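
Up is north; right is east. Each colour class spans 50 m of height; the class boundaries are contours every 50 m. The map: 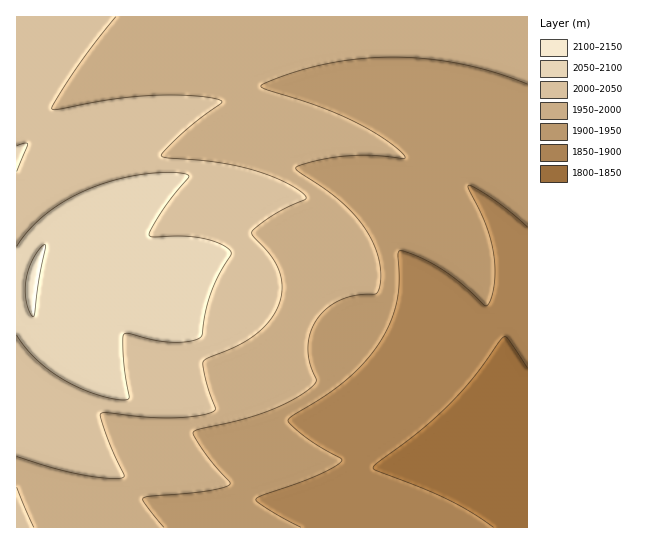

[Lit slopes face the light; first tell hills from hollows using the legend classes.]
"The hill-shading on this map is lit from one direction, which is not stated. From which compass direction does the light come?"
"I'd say E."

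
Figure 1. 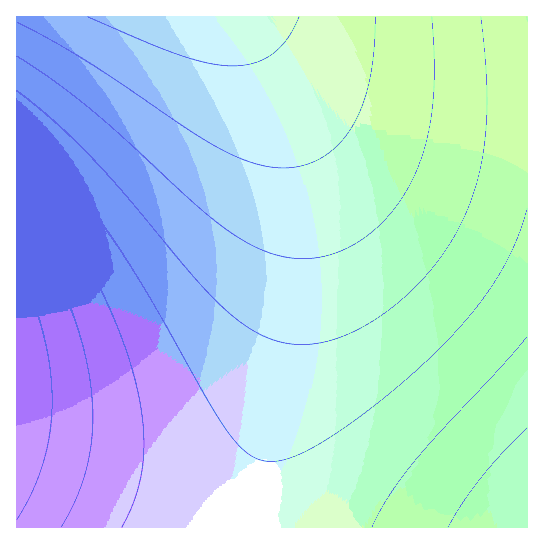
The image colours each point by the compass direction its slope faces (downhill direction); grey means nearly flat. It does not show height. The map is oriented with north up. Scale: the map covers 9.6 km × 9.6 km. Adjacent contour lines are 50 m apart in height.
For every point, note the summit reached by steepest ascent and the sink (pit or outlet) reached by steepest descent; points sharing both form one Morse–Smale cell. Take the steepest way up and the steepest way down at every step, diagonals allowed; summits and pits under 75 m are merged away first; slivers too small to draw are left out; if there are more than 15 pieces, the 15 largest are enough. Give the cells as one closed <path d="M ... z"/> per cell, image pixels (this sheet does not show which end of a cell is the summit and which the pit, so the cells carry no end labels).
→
<path d="M239 16l-223 1 1 511 226 0 2-3 24-92 16-76 11-76 3-70-4-46-12-54-22-54z"/><path d="M251 16l-11 1 31 61 18 59 8 52 2 50-4 55-10 63-16 76-25 94 283 1 1-405-54-2-48-5-28-5-41-12-27-12-32-22-26-24z"/><path d="M527 16l-275 1 20 24 26 24 32 22 27 12 41 12 37 6 62 6 30 0z"/>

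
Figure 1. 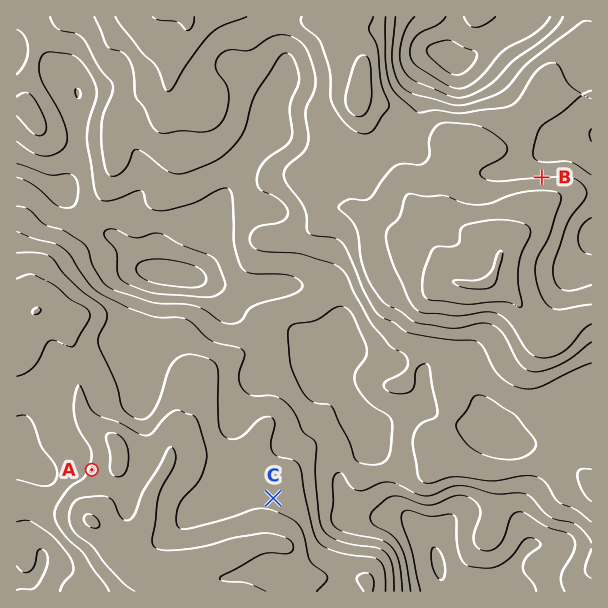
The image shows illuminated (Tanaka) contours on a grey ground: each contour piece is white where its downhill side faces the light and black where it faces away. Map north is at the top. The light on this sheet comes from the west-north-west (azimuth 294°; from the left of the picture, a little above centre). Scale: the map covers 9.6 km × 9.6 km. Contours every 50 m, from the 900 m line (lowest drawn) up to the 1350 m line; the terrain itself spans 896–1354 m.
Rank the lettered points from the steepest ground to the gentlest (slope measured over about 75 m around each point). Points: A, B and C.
B A C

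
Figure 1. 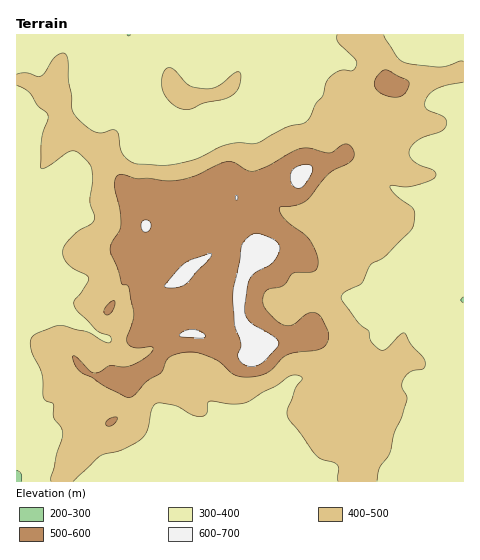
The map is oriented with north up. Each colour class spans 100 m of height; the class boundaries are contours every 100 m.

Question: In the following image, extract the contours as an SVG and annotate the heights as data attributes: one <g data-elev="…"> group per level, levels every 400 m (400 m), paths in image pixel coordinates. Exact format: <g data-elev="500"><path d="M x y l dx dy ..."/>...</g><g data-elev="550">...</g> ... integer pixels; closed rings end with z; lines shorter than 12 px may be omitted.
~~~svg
<g data-elev="400"><path d="M73 481l27-25 23-6 19-12 6-9 4-20 5-6 18 3 18 9 9 1 5-3 1-10 1-2 22 3 14-1 32-18 11-8 7-2 6 1 1 3-7 9-7 20 0 9 28 39 5 3 13 4 3 2 2 4-1 12"/><path d="M377 481l2-12 11-16 4-19 8-16 5-17 0-5-5-9 1-6 7-9 14-4 1-6-2-4-12-13-7-12-5 2-14 15-3 0-4-1-8-9-1-9-12-10-14-19-2-5 5-6 15-7 10-20 14-8 27-28 3-10-1-8-19-16-5-8 22 0 16-4 7-5 1-4-3-3-14-5-7-5-3-5 0-5 3-5 6-5 23-9 5-5 0-5-2-4-18-9-1-6 3-7 5-4 7-4 23-5"/><path d="M183 109l7 0 13-6 20-4 8-3 8-9 2-8-1-6-2-1-3 1-19 14-12 2-15-3-15-16-3-2-4 0-3 4-2 6 1 14 9 12z"/><path d="M17 85l12 7 9 14 10 9 0 5-6 20-1 28 6-1 19-13 7-3 7 3 11 12 1 14-2 21 4 14 0 5-4 5-13 7-8 8-5 7-1 7 2 6 4 6 17 9 3 3-7 13-8 10 0 3 2 5 20 21 13 6 2 3-1 4-4 0-18-11-28-7-23 8-6 6 1 13 10 23 1 22 3 4 7 3 1 13 8 14 0 7-6 17-5 23 0 3"/><path d="M463 61l-3 0-12 5-8 1-35-4-8-6-13-22"/><path d="M337 35l1 7 17 17 1 7-3 5-13 0-11 7-3 6-4 12-6 7-6 13-4 6-20 5-29 16-19 0-11 2-32 14-24 6-32-1-7-2-6-4-4-6-3-17-3-5-5 0-9 3-6-1-8-4-10-9-6-10 0-14-4-15 0-20-4-7-4 1-5 3-10 16-4 3-3 1-12-4-9 1"/></g>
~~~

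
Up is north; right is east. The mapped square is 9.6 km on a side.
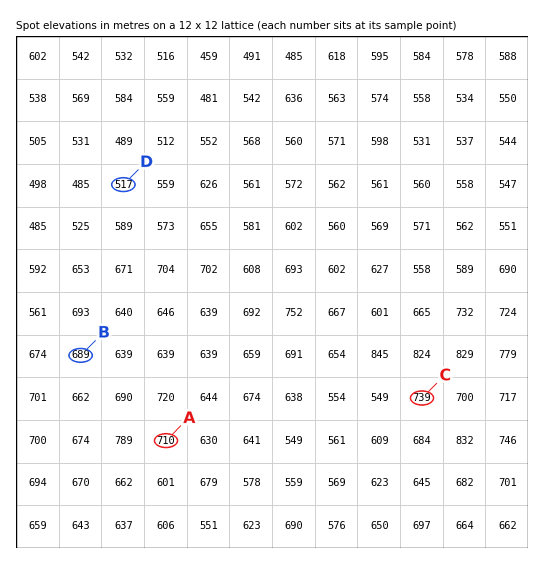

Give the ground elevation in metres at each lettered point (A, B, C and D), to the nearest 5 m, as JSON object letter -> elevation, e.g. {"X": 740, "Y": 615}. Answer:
{"A": 710, "B": 690, "C": 740, "D": 515}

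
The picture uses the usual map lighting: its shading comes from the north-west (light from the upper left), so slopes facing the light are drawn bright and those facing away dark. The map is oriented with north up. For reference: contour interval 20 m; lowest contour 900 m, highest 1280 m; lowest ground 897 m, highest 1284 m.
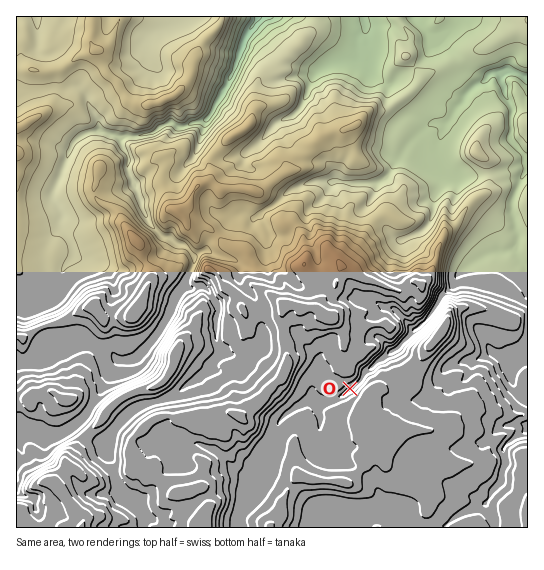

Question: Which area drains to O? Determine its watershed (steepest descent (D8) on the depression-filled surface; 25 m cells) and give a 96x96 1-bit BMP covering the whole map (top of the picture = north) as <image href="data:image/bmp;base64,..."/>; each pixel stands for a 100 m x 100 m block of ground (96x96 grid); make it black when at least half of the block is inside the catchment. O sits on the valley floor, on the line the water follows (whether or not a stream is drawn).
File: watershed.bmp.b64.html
<image width="96" height="96" href="data:image/bmp;base64,Qk2+BAAAAAAAAD4AAAAoAAAAYAAAAGAAAAABAAEAAAAAAIAEAAATCwAAEwsAAAIAAAAAAAAA////AAAAAAAAAAAAH/8AAAAAAAAAAAAAH/+AAAAAAAAAAAAAD/+AAAAAAAAAAAAAD//AAAAAAAAAAAAAD//AAAAAAAAAAAAAH//AAAAAAAAAAAAGH//gAAAAAAAAAAAP3//gAAAAAAAAAAAf///wBAAAAAAAAAA////7/gAAAAAAAAD//////wAAAAAAAAP//////4AAAAAAAAP//////8AAAAAAAAf//////8AAAAAAAAf///////AAAAAAAAf///////wAAAAAAAP///////wAAAAAAAP///////4AAAAAAAH//////8wAAAAAAAB/w////4AAAAAAAAA/Af///4AAAAAAAAAAAJ///4AAAAAAAAAAAA///8AAAAAAAAAAAAf//wAAAAAAAAAAAAP//gAAAAAAAAAAAAH//AAAAAAAAAAAAAD//gAAAAAAAAAAAAB//AAAAAAAAAAAAAA/+AAAAAAAAAAAAAA//AAAAAAAAAAAAAAf/gAAAAAAAAAAAAAf/gAAAAAAAAAAAAAf/AAAAAAAAAAAAAAf/AAAAAAAAAAAAAA//AAAAAAAAAAAAAA//AAAAAAAAAAAAAA/+AAAAAAAAAAAAAA/+AAAAAAAAAAAAAA/8AAAAAAAAAAAAAA/4AAAAAAAAAAAAAA/gAAAAAAAAAAAAAA+AAAAAAAAAAAAAAAAAAAAAAAAAAAAAAAAAAAAAAAAAAAAAAAAAAAAAAAAAAAAAAAAAAAAAAAAAAAAAAAAAAAAAAAAAAAAAAAAAAAAAAAAAAAAAAAAAAAAAAAAAAAAAAAAAAAAAAAAAAAAAAAAAAAAAAAAAAAAAAAAAAAAAAAAAAAAAAAAAAAAAAAAAAAAAAAAAAAAAAAAAAAAAAAAAAAAAAAAAAAAAAAAAAAAAAAAAAAAAAAAAAAAAAAAAAAAAAAAAAAAAAAAAAAAAAAAAAAAAAAAAAAAAAAAAAAAAAAAAAAAAAAAAAAAAAAAAAAAAAAAAAAAAAAAAAAAAAAAAAAAAAAAAAAAAAAAAAAAAAAAAAAAAAAAAAAAAAAAAAAAAAAAAAAAAAAAAAAAAAAAAAAAAAAAAAAAAAAAAAAAAAAAAAAAAAAAAAAAAAAAAAAAAAAAAAAAAAAAAAAAAAAAAAAAAAAAAAAAAAAAAAAAAAAAAAAAAAAAAAAAAAAAAAAAAAAAAAAAAAAAAAAAAAAAAAAAAAAAAAAAAAAAAAAAAAAAAAAAAAAAAAAAAAAAAAAAAAAAAAAAAAAAAAAAAAAAAAAAAAAAAAAAAAAAAAAAAAAAAAAAAAAAAAAAAAAAAAAAAAAAAAAAAAAAAAAAAAAAAAAAAAAAAAAAAAAAAAAAAAAAAAAAAAAAAAAAAAAAAAAAAAAAAAAAAAAAAAAAAAAAAAAAAAAAAAAAAAAAAAAAAAAAAAAAAAAAAAAAAAAAAAAAAAAAAAAAAAAAAAAAAAAAAAAAAAAAAAAAAAAAAAAAAAAAAAAAAAAAAAAAAAAAAAAAAAAAAAAAAAAAAAAAAAAAAAAAAAAAAAAAAAAAAAAAAAA="/>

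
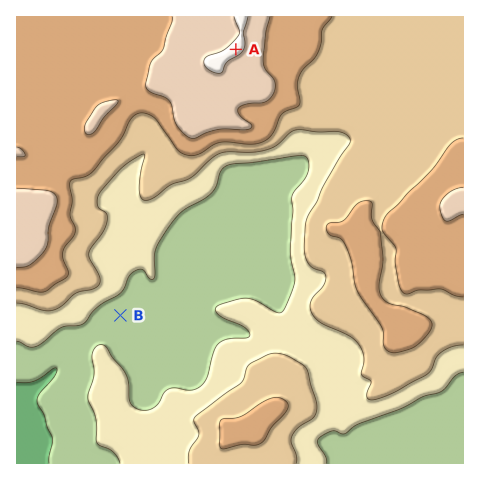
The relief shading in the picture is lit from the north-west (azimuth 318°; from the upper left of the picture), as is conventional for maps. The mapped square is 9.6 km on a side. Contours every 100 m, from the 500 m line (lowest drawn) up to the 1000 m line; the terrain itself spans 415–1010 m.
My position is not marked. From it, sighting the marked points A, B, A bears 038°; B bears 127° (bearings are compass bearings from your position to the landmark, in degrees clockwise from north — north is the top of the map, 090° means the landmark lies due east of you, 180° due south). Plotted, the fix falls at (62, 271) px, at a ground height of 830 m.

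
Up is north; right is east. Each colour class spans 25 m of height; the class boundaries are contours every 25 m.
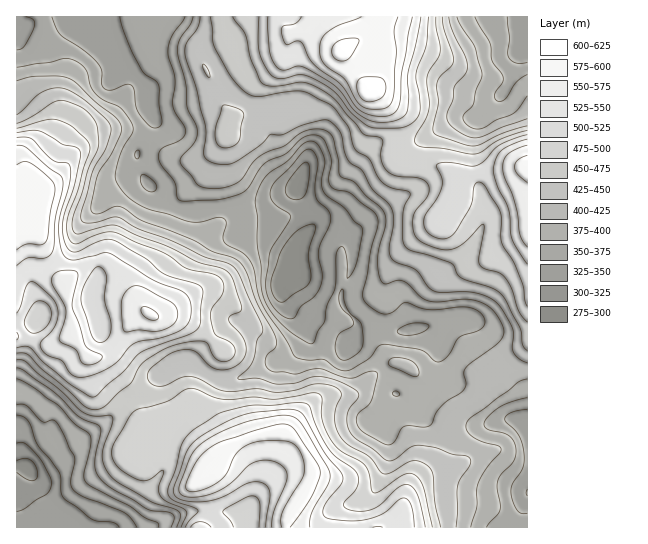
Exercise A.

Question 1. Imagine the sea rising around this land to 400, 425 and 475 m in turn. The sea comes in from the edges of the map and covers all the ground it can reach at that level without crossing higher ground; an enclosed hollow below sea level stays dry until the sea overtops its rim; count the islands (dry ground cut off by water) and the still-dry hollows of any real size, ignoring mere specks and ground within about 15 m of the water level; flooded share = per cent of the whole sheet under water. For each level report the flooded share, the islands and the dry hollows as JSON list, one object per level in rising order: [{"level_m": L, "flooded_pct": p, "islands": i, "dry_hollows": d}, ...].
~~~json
[{"level_m": 400, "flooded_pct": 34, "islands": 0, "dry_hollows": 0}, {"level_m": 425, "flooded_pct": 44, "islands": 0, "dry_hollows": 0}, {"level_m": 475, "flooded_pct": 64, "islands": 0, "dry_hollows": 0}]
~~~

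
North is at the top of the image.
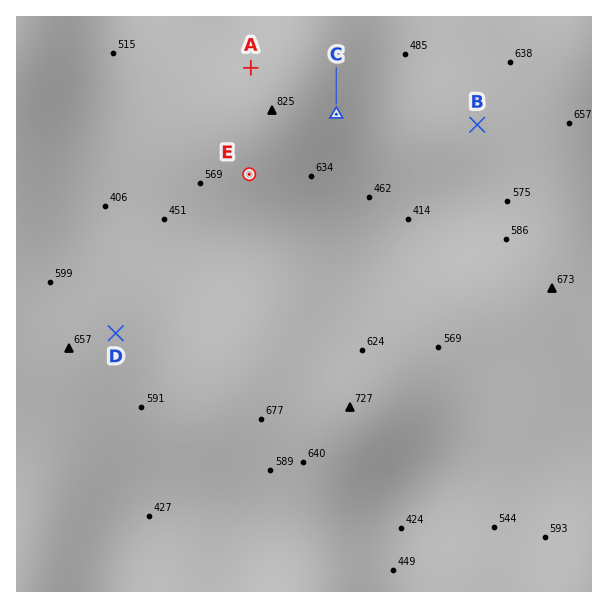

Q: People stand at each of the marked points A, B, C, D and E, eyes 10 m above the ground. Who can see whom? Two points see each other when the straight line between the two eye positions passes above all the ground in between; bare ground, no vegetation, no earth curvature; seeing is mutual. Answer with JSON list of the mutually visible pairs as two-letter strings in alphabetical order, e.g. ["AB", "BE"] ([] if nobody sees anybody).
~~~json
["BC", "BD", "DE"]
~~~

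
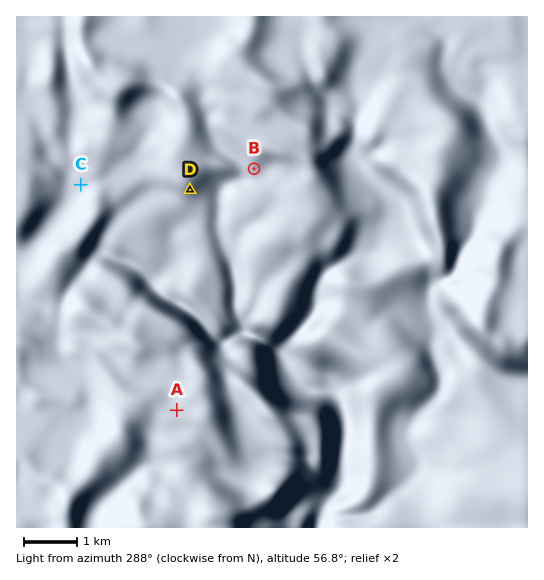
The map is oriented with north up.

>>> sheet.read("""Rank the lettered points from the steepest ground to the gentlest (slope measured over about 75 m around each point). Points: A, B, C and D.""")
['D', 'B', 'C', 'A']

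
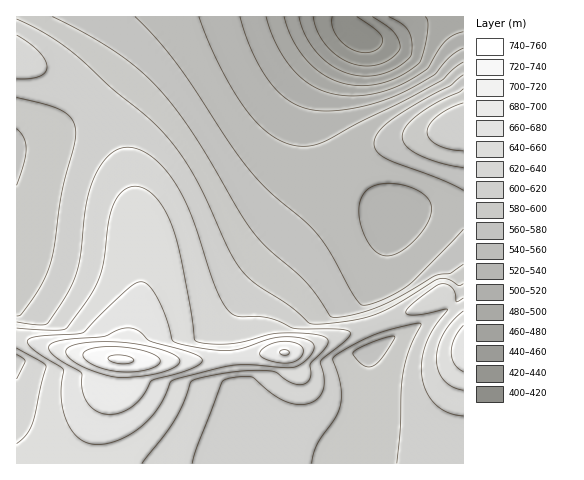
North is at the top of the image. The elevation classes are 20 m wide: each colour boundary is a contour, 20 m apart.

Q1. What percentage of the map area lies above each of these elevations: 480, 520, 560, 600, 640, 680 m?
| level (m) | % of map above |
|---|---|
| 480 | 96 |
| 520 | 92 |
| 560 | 74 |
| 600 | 49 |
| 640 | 19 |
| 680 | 4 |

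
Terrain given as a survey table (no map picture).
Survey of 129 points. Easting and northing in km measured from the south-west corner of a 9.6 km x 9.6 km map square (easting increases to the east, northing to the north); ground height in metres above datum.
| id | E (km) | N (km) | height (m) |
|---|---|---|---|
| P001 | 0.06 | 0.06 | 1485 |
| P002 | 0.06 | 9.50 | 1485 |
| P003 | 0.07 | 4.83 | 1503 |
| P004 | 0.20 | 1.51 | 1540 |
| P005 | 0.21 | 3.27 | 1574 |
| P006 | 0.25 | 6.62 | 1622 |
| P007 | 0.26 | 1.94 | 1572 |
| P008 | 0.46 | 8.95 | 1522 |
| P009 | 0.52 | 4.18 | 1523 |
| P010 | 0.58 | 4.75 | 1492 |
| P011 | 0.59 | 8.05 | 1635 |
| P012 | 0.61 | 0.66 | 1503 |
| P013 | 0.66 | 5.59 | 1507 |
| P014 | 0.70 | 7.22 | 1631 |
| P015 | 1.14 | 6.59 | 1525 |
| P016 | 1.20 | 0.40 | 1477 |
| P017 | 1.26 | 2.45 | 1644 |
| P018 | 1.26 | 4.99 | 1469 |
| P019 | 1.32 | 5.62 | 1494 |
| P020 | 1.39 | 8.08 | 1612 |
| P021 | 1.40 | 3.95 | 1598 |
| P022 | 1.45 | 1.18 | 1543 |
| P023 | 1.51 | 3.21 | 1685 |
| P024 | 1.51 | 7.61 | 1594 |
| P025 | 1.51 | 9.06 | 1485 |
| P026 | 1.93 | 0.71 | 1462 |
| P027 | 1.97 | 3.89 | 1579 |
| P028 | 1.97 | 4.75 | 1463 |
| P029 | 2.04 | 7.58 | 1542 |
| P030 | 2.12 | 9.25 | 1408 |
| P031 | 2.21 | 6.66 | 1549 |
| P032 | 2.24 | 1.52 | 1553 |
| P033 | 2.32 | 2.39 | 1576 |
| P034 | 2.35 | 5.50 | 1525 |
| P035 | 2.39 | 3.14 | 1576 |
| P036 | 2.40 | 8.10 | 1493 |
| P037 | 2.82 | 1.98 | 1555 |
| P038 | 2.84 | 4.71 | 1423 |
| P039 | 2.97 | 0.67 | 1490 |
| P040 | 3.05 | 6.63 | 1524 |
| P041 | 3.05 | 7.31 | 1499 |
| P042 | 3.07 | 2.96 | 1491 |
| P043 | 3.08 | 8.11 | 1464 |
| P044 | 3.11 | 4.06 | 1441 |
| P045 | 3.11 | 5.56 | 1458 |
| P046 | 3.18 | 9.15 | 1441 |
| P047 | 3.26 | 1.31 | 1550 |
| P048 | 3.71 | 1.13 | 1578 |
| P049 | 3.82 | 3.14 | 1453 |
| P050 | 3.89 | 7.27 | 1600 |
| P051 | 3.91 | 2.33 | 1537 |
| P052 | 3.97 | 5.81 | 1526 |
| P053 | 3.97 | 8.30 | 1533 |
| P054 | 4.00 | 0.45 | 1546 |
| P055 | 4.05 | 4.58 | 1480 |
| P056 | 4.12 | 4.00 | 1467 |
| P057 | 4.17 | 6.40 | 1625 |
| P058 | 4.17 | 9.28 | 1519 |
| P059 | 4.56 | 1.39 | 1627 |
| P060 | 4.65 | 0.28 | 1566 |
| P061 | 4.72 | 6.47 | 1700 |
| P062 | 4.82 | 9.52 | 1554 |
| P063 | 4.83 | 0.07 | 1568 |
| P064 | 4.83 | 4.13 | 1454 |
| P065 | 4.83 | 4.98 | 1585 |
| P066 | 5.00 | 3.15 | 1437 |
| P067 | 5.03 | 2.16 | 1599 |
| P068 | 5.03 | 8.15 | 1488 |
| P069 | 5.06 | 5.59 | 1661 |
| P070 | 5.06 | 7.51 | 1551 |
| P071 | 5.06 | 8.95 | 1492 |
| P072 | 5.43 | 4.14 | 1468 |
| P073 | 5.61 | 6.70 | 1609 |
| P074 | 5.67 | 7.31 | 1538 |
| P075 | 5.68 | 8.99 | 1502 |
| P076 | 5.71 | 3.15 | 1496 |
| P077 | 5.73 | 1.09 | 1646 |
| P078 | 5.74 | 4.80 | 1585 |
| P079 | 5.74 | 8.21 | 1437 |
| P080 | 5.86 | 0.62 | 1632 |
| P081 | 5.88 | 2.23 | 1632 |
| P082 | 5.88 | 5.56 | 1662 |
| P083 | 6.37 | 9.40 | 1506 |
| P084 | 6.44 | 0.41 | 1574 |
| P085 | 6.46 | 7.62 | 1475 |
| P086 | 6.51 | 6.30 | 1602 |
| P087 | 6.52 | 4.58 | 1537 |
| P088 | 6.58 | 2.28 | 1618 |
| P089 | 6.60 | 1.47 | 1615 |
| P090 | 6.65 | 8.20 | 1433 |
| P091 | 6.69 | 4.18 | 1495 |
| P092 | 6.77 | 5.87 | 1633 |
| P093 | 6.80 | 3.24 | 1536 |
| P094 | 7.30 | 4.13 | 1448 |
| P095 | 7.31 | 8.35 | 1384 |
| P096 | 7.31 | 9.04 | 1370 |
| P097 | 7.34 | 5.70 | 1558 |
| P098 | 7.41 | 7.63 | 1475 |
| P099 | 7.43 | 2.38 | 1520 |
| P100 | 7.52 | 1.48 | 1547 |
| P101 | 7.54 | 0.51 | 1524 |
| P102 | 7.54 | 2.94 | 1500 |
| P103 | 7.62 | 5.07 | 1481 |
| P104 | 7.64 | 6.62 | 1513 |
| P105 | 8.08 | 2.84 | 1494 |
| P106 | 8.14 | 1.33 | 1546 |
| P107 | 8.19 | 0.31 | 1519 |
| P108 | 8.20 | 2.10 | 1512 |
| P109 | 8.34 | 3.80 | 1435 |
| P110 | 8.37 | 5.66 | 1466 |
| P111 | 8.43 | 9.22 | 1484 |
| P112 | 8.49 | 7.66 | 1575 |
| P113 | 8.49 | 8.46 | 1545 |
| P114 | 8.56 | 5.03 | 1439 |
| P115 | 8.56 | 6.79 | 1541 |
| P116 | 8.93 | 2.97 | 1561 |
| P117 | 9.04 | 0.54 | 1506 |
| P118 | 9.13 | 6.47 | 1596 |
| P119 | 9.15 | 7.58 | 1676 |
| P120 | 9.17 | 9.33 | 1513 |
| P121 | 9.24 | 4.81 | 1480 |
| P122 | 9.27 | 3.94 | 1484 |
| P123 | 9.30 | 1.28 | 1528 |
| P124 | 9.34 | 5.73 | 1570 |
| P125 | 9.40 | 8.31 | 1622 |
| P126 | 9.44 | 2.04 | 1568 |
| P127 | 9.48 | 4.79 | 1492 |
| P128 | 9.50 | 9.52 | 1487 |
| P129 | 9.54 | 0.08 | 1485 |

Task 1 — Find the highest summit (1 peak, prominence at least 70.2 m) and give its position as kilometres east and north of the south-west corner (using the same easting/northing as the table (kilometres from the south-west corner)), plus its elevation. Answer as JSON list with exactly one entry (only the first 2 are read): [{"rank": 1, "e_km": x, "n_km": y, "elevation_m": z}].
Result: [{"rank": 1, "e_km": 4.66, "n_km": 6.49, "elevation_m": 1701}]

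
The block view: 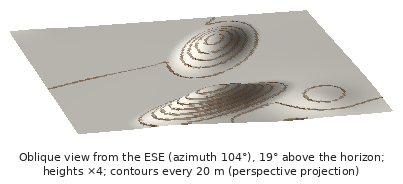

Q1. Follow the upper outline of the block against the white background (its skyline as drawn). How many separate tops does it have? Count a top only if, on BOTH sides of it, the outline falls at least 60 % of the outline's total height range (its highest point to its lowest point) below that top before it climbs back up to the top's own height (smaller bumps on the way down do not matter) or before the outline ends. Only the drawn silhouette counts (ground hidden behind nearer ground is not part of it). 0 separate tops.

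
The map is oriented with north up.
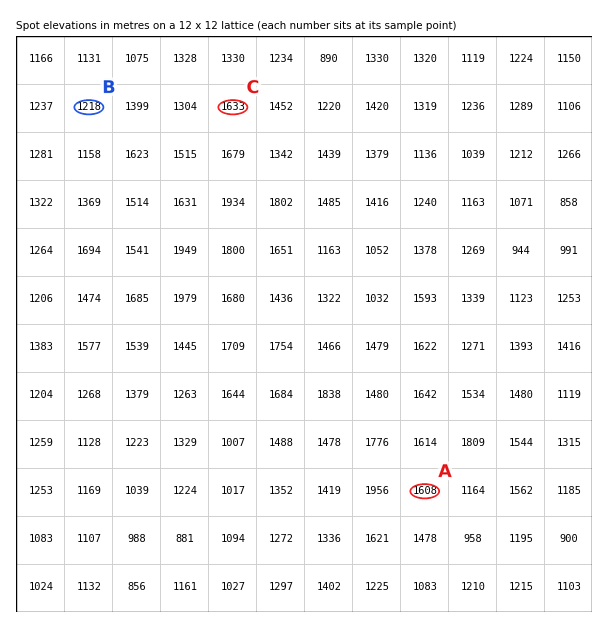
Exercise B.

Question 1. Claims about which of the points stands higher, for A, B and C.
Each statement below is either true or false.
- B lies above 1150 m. true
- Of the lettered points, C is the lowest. false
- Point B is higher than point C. false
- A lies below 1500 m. false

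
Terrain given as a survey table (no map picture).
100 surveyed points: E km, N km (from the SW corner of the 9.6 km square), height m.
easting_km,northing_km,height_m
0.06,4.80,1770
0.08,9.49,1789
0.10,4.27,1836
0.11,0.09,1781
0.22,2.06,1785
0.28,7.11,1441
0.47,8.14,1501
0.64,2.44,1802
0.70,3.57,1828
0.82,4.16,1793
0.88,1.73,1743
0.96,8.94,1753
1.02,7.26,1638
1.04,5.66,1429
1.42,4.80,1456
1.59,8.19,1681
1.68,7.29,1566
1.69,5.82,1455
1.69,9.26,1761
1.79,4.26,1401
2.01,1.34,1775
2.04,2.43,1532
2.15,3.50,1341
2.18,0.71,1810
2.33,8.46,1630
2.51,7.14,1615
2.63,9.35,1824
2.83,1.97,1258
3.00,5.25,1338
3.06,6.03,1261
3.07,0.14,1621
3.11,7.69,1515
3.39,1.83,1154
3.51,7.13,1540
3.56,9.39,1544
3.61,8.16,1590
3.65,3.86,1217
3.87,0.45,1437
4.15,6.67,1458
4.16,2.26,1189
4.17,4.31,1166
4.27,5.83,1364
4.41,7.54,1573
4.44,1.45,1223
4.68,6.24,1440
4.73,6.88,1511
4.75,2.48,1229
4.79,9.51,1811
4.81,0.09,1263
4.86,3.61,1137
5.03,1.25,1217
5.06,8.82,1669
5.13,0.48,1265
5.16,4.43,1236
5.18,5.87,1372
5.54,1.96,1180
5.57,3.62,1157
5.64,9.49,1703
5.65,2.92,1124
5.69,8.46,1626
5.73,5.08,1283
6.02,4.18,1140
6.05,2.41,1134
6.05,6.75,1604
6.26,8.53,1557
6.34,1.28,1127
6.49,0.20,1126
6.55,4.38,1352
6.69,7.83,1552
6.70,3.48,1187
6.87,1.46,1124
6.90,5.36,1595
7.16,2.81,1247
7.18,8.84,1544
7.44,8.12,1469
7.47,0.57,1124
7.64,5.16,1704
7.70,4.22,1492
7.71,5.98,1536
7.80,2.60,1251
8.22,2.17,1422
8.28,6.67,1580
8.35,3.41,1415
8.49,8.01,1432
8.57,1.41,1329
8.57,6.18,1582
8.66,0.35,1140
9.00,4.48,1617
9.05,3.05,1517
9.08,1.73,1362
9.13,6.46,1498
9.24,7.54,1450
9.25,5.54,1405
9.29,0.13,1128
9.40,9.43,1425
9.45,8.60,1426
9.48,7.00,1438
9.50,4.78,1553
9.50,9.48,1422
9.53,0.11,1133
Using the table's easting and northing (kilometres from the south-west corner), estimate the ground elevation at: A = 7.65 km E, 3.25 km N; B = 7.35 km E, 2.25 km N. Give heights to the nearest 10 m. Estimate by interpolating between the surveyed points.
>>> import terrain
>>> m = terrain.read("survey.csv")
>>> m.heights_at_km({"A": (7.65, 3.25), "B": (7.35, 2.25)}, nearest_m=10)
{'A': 1380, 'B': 1270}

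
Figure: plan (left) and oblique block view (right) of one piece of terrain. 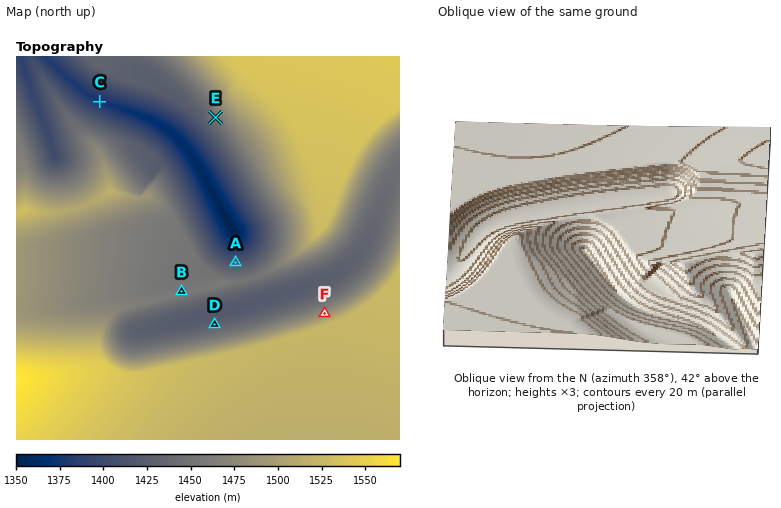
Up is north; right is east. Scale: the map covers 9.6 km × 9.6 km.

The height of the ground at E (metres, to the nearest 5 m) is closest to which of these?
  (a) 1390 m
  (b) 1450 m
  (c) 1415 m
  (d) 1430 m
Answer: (b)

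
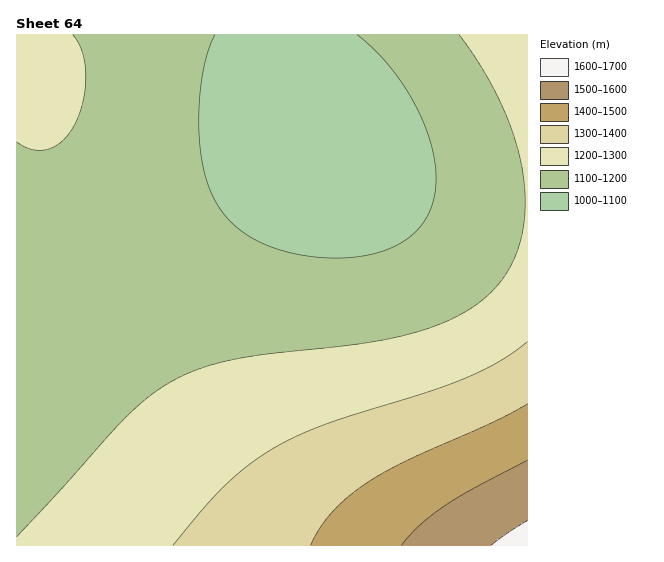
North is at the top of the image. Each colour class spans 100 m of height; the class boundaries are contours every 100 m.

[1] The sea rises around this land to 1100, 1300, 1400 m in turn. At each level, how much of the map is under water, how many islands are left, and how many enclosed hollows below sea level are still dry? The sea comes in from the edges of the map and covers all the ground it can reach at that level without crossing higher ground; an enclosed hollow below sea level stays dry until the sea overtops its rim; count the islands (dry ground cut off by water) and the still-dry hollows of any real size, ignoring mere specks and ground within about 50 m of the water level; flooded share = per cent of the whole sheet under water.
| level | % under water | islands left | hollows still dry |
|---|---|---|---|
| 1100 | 17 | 0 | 0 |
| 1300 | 84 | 0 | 0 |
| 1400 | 93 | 0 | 0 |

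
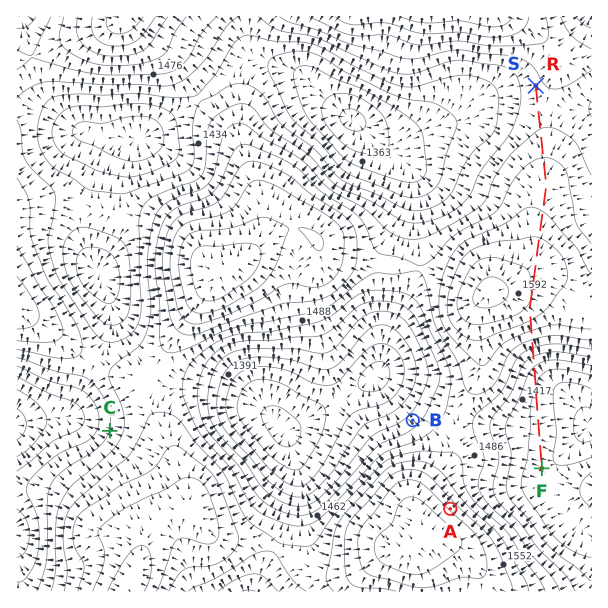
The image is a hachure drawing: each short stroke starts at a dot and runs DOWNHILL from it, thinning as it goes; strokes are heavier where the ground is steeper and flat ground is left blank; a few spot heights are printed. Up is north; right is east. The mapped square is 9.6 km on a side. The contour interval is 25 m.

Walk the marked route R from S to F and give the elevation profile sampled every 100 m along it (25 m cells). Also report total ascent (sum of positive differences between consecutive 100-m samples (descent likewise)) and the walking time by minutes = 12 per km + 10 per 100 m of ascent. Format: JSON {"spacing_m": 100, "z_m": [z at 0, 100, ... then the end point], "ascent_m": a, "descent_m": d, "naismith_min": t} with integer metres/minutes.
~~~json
{"spacing_m": 100, "z_m": [1468, 1467, 1466, 1465, 1465, 1467, 1470, 1474, 1479, 1484, 1490, 1495, 1500, 1505, 1510, 1514, 1516, 1517, 1517, 1518, 1521, 1525, 1530, 1535, 1541, 1547, 1553, 1558, 1562, 1566, 1568, 1570, 1572, 1573, 1574, 1575, 1575, 1572, 1565, 1554, 1542, 1527, 1511, 1493, 1475, 1457, 1441, 1427, 1416, 1407, 1402, 1397, 1394, 1392, 1392, 1392, 1393, 1394, 1393, 1392, 1389, 1387, 1385, 1383, 1381, 1381], "ascent_m": 112, "descent_m": 199, "naismith_min": 88}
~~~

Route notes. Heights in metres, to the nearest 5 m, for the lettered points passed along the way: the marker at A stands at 1570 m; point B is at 1435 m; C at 1450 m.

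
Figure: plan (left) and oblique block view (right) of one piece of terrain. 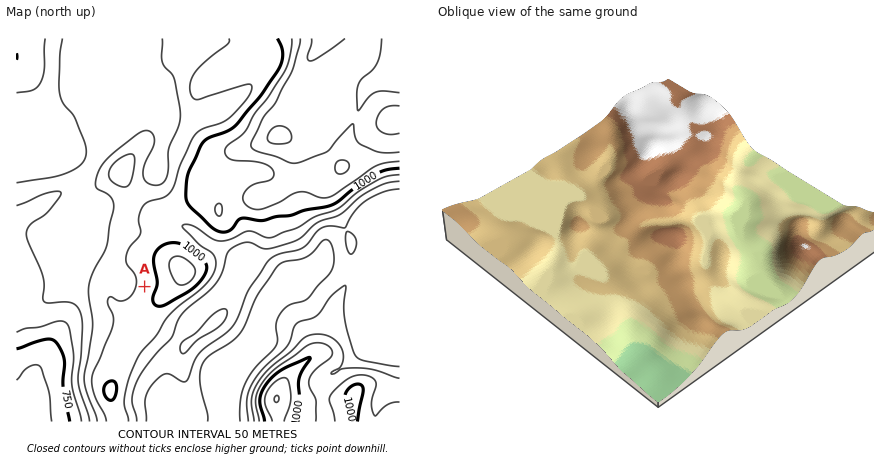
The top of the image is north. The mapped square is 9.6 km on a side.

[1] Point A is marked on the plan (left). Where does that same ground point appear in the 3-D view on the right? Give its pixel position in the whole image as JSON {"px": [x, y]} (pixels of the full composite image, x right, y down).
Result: {"px": [658, 263]}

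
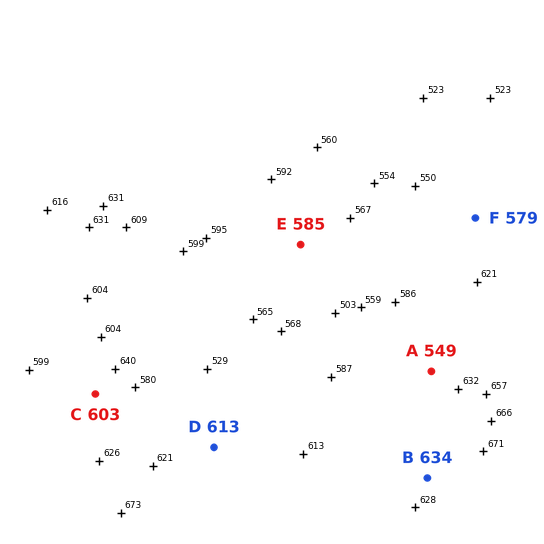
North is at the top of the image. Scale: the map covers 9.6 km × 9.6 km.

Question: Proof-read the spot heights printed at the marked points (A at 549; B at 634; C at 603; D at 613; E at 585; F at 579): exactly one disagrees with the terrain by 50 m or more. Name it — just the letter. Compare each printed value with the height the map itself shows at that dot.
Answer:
A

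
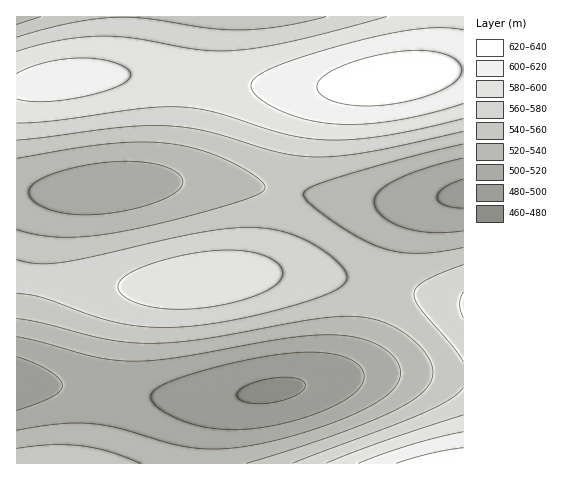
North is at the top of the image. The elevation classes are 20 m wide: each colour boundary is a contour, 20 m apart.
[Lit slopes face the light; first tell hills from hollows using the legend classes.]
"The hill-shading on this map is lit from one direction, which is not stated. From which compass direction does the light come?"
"W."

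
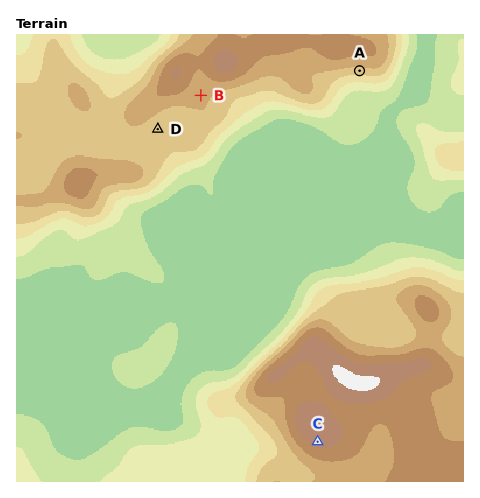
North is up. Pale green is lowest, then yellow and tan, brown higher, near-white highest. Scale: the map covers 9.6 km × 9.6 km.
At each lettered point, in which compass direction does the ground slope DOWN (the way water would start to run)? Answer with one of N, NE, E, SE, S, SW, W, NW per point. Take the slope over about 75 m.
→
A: S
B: SE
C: S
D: SE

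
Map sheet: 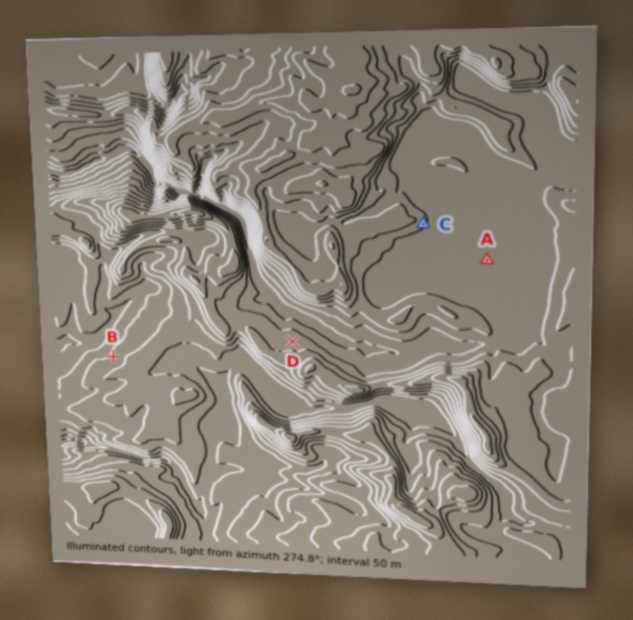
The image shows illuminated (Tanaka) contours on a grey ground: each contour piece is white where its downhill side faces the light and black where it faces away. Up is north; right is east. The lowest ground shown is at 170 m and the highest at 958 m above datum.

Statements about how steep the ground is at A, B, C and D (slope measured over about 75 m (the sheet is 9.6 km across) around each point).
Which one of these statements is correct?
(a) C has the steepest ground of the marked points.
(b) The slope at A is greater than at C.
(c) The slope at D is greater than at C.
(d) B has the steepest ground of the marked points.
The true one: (a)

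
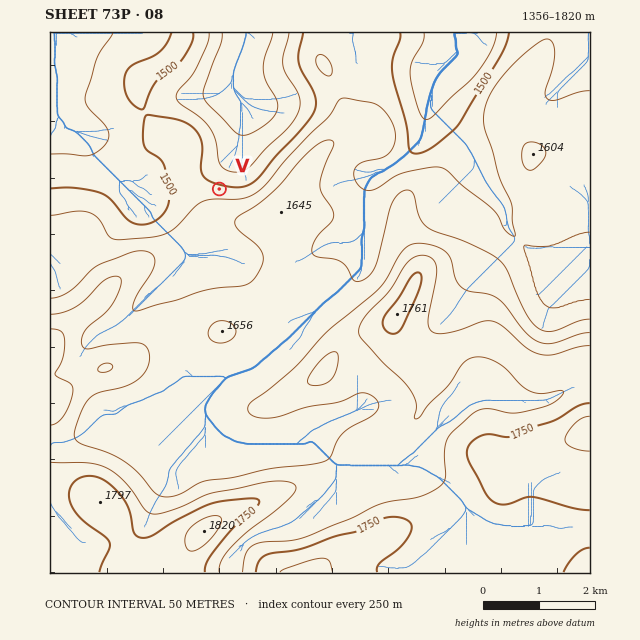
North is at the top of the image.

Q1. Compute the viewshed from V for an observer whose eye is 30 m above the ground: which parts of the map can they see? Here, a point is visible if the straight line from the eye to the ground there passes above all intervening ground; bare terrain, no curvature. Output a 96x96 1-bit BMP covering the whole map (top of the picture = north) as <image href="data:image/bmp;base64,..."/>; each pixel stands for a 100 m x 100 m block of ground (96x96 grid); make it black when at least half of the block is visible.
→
<image width="96" height="96" href="data:image/bmp;base64,Qk2+BAAAAAAAAD4AAAAoAAAAYAAAAGAAAAABAAEAAAAAAIAEAAATCwAAEwsAAAIAAAAAAAAA////AAAAAAAAAAAAAAAAAAAAAAAAAAAAAAAAAAAAAAAAAAAAAAAAAAAAAAAAAAAAAAAAAAAAAAAAAAAAAAAAAAAAAAAAAAAAAAAAAAAAAAAAAAAAAAAAAAAAAAAAAAAAAAAAAAAAAAAAAAAAAAAAAAAAAAAAAAAAAAAAAAAAAAAAAAAAAAAAAAAAAAAAAAAAAAAAAAAAAAAAAAAAAAAAAAAAAAAAAAAAAAAAAAAAAAAAAAAAAAAAAAAAAAAAAAAAAAAAAAAAAAAAAAAAAAAAAAAAAAAAAAAAAAAAAAAAAAAAAAAAAAAAAAAAAAAAAAAAAAAAAAAAAAAAAAAAAAAAAAAAAAAAAAAAAAAAAAAAAAAAAAAAAAAAAAAAAAAAAAAAAAAAAAAAAAAAAAAAAAAAAAAAAAAAAAAAAAAAAAAAAAAAAAAAAAAAAAAAAAAAAAAAAAAAAAAAAAAAAAAAAAAAAAAAAAAAAAAAAAAAAAAAAAAAAAAAAAAAAAAAAACAAAAAAAAAAAAAAAAAAAAAAAAAAAAAAAAAAAAAAAAAAAAAAAAAAAAAAAAAAAAAAAAAAAAAAAAAAAAAAAAAAAAAAAAAAAAAAAAgAAAAAAAAAAAAAAAgAAAAAAAAAAAAAAAAAAAAAAAAAAAAAAAAAAAAAAAAAAAAAAAAAAAAAAAAAAAAAAAAAAAAAAAAAAAAAAAAAAAAAAAAAAAAAAAAAAAAAAAAAAAAAAAAAAAAAAAAAAAAAAAAAAAAAAAAAAAAAAAAAAAAAAAAAAAAAAAAEAAAAAAAAAAAAAAAGAAAAAAAAAAAAAAAGAAAAAAAAAAAAAAAHAAAAAAAAAAAAAAAPgAAAAAAAAAAAAAAP4AAAAAAAAAAAAAAf8AAAAAAAAAAAAAA/8AAAAAAAAAAAAAB/+AAAAAAAAAAAAAD/+AAAAAAAAAAAAAD/8AAAAAAAAAAAAAH/wAAAAAAAAAAAAAH/AAAAAAAAAAAAAAH/AAAAAAAAAAAAAAP/AAAAAAAAAAAAAAP+AAA/AAAAAAAAACP+AAP/gAAAAAAAAD//AAf/wAAAAAAAAD//gA//4AAAAAAAAD//wB//8AAAAAAAAD//wH//8AAAAAAAAD//wH//+AAAAAAAAD/HwH///AAAAAAAAD+DwH///gAAAAAAAD4BwH///gAAAAAAADwAwH///wAAAAAAADgAIP///4AAAAAAADgAH////4AAAAAAADAAD////8AAAAAAADAAAD///8AAAAAAADAAAAf//+AAAAAAADAAAAH//+AAAAAAADAAAAD///gAAAAAACAAAAH///wAAAAAACAAAAH///wAAAAAAAAAAAH///wAAAAAAAAAAAP///wAAAAAAAAAAA////gAAAAAAAAAAD////gAAAAAAAAAA/////gAAAAAAAAAH/////AAAAAAAAAAD////+AAAAAAAAAAB////+AAAAAAAAAAAf///8AAAAAAAAAAAP///4AAAAAAAAAAAP///4AAAAAAAAAAAH///4AAAAAAAAAAAD///4AAAAAAAA="/>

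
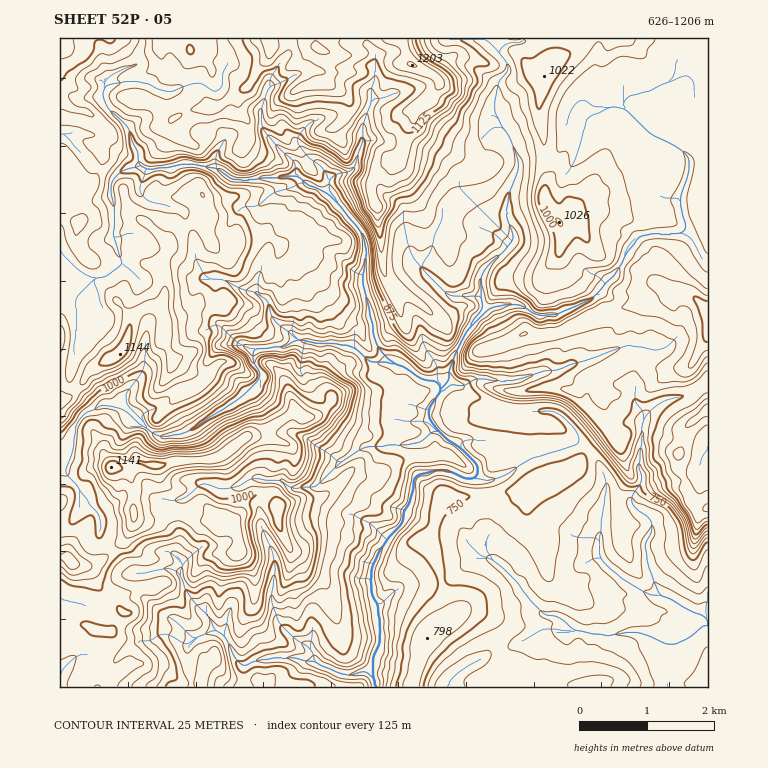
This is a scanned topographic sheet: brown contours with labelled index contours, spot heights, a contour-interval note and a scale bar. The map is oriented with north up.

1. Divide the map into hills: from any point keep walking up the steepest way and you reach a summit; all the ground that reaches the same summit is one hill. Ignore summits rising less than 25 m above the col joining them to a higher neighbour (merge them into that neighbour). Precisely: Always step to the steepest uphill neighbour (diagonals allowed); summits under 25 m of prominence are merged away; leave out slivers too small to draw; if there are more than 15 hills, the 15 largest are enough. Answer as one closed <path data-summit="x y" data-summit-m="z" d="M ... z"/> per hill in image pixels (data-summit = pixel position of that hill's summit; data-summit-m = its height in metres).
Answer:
<path data-summit="319 48" data-summit-m="1206" d="M366 38l-77 0-1 16-16 21-3 13-2 3-16-7-18-19-7-3-4 13 0 12-4 4-6 0-15-9-28 10-12-3-10-7-16-1-23 3-6 9 0 5 3 7 24 22 3 15 7 12 2 12-13 3-12 6-4 6-2 14 16-1 4-3 6 0 4-4 1 6 7 8 32 8 5 4 1 9 7 12 3 27 7 13 4 4 10 3-2 3 0 34 26 26 10 5 9 0 1-1 21 0 15-9 22 5 15-1 24 6 15 14 19-2 15 7 15 12 19 3 2 4-15 26 0 6 5 7 0 4-14 15 3 28 20-4 26 10 6-1 21 1 15-6 18-14 43-12 10-5 3 2 11 13 12 27-7 37-1 34 10 13 16 13 25 13 9 2 0-2-11-29-2-12 0-12 5-7 2-11-5-6-10-5-7-10 10-18-2-29 4-20 0-22-7-10-5-54-3-3-10 2-22 10-27 7-8 5-19 1-24 9-42 0-13 7-12-4-5 2 2-15 14-30 12-19 11-11-3-10-3-3-11-2-14 2-7-3-31-30-5-8-3-14-4-32-6-8-10-5-7-6-6-4-10 0-29 14-8-8 2-15 19-6 6-6 7-22 2-24 8-18-2-12 6-10-2-10 2-16-9-10z"/><path data-summit="113 467" data-summit-m="1141" d="M299 339l-17 9-27 1-1 13 8 12 0 5-6 10-72 45-19 3-8-1-27-21-10-12-16 0-23 13-10 17-3 14-3 3-4 10 0 5 4 7 20 20 0 10 13 12 2 25 17 16 14 17 5 1-11 4-6 13-20 20-5 0-13-7-21-3 0 87 131 0-3-39 8-10-9-5-8-10-16-8-21-20-1-20 2-3 15-3 16 0 5 3 2-2 0-7-5-7 4-23-7-21 0-8 4-4 8-2 17-15 14 5 18 0 19-10 13 2 0 16-7 10 0 5 3 20 12 25-2 48 9 22 16 14 10 5 8 16 12 8 12 5 19 0 8-2 6-4 9-25-4-36-5-10-2-12 2-20 15-27 14-12 5-8 0-6 7-15 0-15 1-5 7-5-2-27 14-15 0-4-5-7 0-6 15-27-6-5-15-1-15-12-15-7-19 2-22-17-8 0-9-3-15 1z"/><path data-summit="427 638" data-summit-m="798" d="M581 442l-10 5-43 12-18 14-15 6-16-1-11 1-26-10-23 4-5 4-1 20-7 15 0 6-5 8-14 12-8 13-9 21 2 25 5 10 0 14 4 15-2 13-9 21 6 17 71 0 5-9 16-13 15-6 5-5 17-4 18-8 22-14 12 0 7 4 15-2 20 5 17 0 19-3 17 5 12 6 10 2 15-7 19-16-4-6-20-8-15-10-19-4-17-8-29-23-5-8 0-19 8-52-12-27z"/><path data-summit="114 357" data-summit-m="1143" d="M140 187l-4 4-6 0-4 3-14 2 3 21-1 22 8 25-13 11-10 2-11 6 5 13 0 17-18 42-4 17-11 4 0 75 8-4 3-14 10-17 23-13 16 0 10 12 13 9 10 10 12 3 19-3 10-5 20-15 12-5 20-16 9-3 7-11 0-5-8-12 0-12-20-11-19-21 0-34 2-3-10-3-4-4-7-13-3-27-7-12-1-9-5-4-32-8-7-8z"/><path data-summit="412 65" data-summit-m="1203" d="M486 38l-118 0-1 6 9 10-2 7 2 19-6 10 2 12-8 18-2 24-7 22-6 6-18 5-3 4 0 12 8 8 18-10 11-4 10 0 23 15 8 13 0 17 7 27 29 31 12 7 9-2 16 2 1-19 5-11 24-22-17-15-5-10-15-19-7-15 2-6 17-19 5-17 17-12-5-7-2-6-5-5 0-12 3-10 0-9 10-12 0-6-3-7z"/><path data-summit="559 222" data-summit-m="1026" d="M588 99l-9 2-6 6-10 37-10 15-8 4-11-1-12 1-4 6 0 5-11 22 0 16-1 1 6 17 0 12-27 25-5 11 0 20 6 11 31-5 20 12 22-2 34-15 24-27 14-27 9-9 17-3 30-1-6-19-1-17 10-27-2-11-11-11-23-11-38-35-17 3z"/><path data-summit="708 311" data-summit-m="1023" d="M686 233l-29 0-17 3-9 9-14 27-24 27-34 15-22 2-20-12-31 5-12 12-12 19-14 30-1 12 16 5 13-7 42 0 24-9 19-1 8-5 22-5 27-12 10-2 4 6 0 15 2 2-2 12 4 8 0 14 7 10 0 7 3-6 13-11 33-10 16-11 0-118-8-8-7-16z"/><path data-summit="229 521" data-summit-m="1068" d="M258 478l-5 0-19 10-18 0-14-5-17 15-8 2-4 4 0 8 7 21 0 8-4 7 0 8 5 7-1 10 8 22 20 21 5 11 12 9 10 23 6 6 7 0 8-5 21-3 23 2 7 3 7 0 1-3-5-11-20-13-9-9-9-22 2-48-12-25-3-20 0-5 7-10 0-16z"/><path data-summit="544 76" data-summit-m="1022" d="M681 38l-193 0 1 5 15 15 3 7 0 6-10 12-3 31 15 22 10 28 9-2 17 1 11-7 7-12 9-34 7-9 9-2 11 5 14-3 5 2 3-6 7-6 17-5 14 0 13-5 9-11 2-21z"/><path data-summit="593 687" data-summit-m="736" d="M557 628l-12 0-40 22-17 4-5 5-25 13-10 11 0 4 220 0-3-24 5-18-35-13-19 3-17 0-20-5-15 2z"/><path data-summit="60 49" data-summit-m="1153" d="M141 38l-81 1 0 95 5 1 29 32 19 10 15-8 13-3-2-12-7-12-3-15-24-22-3-12 6-16 29-14 5-19z"/><path data-summit="708 507" data-summit-m="954" d="M708 458l-6 4-5 11-20 8-13 2-12 5-6 4-7 12 2 8 7 5 5 6-2 11-5 7 0 12 2 12 11 30 17 6 8 7 20 8 4 4z"/><path data-summit="79 223" data-summit-m="1110" d="M65 135l-5 1 0 140 16 1 10 5 5 0 8-5 10-2 13-11-8-25 1-22-5-29 2-7 3-3-21-11z"/><path data-summit="708 409" data-summit-m="965" d="M708 383l-19 12-30 8-13 11-3 7-2 32-2 2 2 29-10 17 7 11 3-1-2-7 8-13 12-6 18-4 20-8 5-11 6-5z"/><path data-summit="71 561" data-summit-m="1093" d="M87 503l-4 1-7 12-7 7-9 3 0 73 21 4 13 7 5 0 20-20 6-13 11-4-5-1-14-17-17-16 0-21z"/>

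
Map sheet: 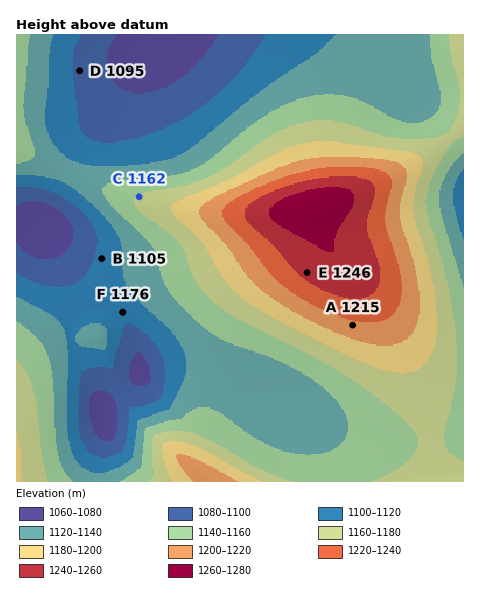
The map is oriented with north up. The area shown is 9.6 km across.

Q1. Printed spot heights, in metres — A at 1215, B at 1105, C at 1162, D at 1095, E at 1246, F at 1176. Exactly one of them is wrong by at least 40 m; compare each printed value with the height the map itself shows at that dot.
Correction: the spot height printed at F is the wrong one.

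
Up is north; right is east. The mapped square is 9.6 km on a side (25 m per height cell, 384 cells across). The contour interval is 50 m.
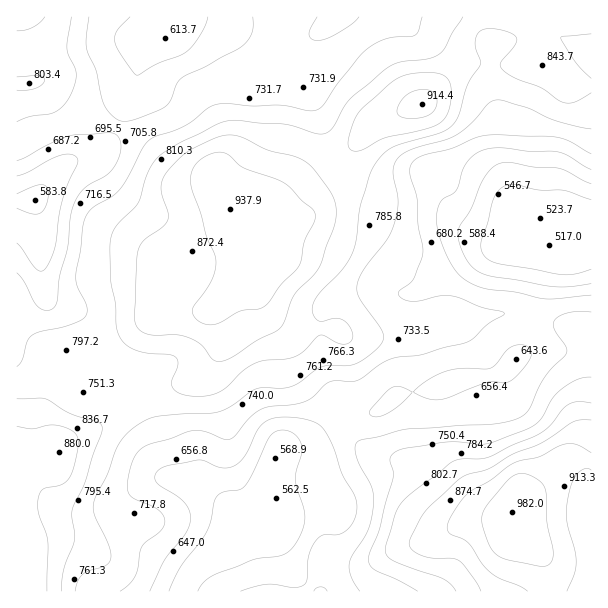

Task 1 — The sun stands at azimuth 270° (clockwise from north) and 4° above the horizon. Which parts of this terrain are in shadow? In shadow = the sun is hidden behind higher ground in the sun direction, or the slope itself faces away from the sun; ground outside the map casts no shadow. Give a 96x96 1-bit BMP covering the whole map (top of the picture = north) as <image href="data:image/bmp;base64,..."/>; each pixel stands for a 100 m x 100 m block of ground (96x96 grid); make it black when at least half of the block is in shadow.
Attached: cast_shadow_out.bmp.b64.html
<image width="96" height="96" href="data:image/bmp;base64,Qk2+BAAAAAAAAD4AAAAoAAAAYAAAAGAAAAABAAEAAAAAAIAEAAATCwAAEwsAAAIAAAAAAAAA////AAAAAAAP////8AAAAAAAAD8P////+AAAAAAAAD8P/////AAAAAAAAD8P/////gAAAAAAAD8P/////wAAAAAAAD8P/////4AAAAAAAH8f/////+AAAAAAAH8f//////AAAAAAAH8f//////gAAAAAAP8f//////gAAAAAAP8///////gAAAAAAf9///////gAAAAAAf////////gAAAAAAf////////gAAAAAA/////////gAAAAAA/////////gAAAAAA/////////gAAAAAA//8//////wAAAAAA//4//////wAAAAAAH7w//////wAAAAAAD7w//////4AAAAAABzg//////4AAAAAAAjA//////4AAAAAAAAA//////8AAAAAAAAA////7/8AAAAAAAAAf///j/8AAAAAAAAAf///D/8AAAAAAAAAf//wD/8AAAAAAAAA8PwAD/8AAAAAAAAB8AAAD/4AAAAAAAAD8AAAD/AAAAAAAAAD8AAAP+D4AAAAAAAD8AAAP8D+AAAAAAAD4AAAP8H+MAAAAAADwAAAP8H+PgAAAAABgAAAP8H8fwAAAAAAAAAAH8D4f4AAAAAAAAAAH8Dwf8AAAAAAAAAAH8DA/+AAAAAAAAAAD+CA/+AAAAAAAAAAD+GAf+AAAAAAAAAAB+HAf+AHgAAAAAAAA8PAf+APgAAAAAAAAA/g/8AHAAAAAAAAAD/w/8AAAAAAAAAAAD/8/+AAAAB4AAAAAD////AAAAD8AAAAAD////gAAAD8AAAAAD////wAAAD8AAAAAD////8AAAD8AAAAAB//////gAD8AAAAAB///////8D8AAAAAA////////z4AAAAAAf////////4AAAAAAf////////4AAAAAAf////////wAAAAAAf///////9gAAAAAAP///////8AAAAAAAP///////8AAAAAAAP///////8AAAAAAAH///////8AAAAAAAB///////8AAAAAAAB///////8AAAAAAAA///////8AAAAAAAA///////8AAAAAAAc///////8AAAAAAAe///////4AAAAAAAf///////hwAAAAAAJ//////+B8AAAAAAB+P////8B+AAAAAAAwP////4B/AAAAAAAAf////wB/gAAAA4AAP////gA/wAAAB4AAP////AAPgAAAB4AAH///+AADAAAAAAAAD///8AAAAAAAAAAAAD///AAAAAAAAAAAAB///wAAAAAAAAAAAA///4AAwAAAAAAAAAf//4AB8AAAAAAAAAf//4AB//AAAAAAAAf//wAD//wAAAAAAAf//wAD//4AAAAAAAP//AAD//4AAAAAAAP/8AAD//8AAAAAAAP/wAcB//8AAAAAAAD+AA8B//8AAAAAAAAAAB8B//+AAAAAAAAAAD8D///AAAAAAAAAAD8D///gAAAAAAAAAD4D///wAAAAAAAAAAAD///wAAEAAAAAAAAD///4AAHAAAAAAAAD///4AAHwAAAAAAAH///4AAH4AAAAAAA="/>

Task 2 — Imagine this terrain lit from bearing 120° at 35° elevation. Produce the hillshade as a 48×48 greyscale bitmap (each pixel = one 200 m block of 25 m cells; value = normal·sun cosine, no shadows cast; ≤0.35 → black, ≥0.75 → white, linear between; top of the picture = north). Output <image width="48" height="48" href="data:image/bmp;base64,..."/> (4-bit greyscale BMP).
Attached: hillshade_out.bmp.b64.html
<image width="48" height="48" href="data:image/bmp;base64,Qk32BAAAAAAAAHYAAAAoAAAAMAAAADAAAAABAAQAAAAAAIAEAAATCwAAEwsAABAAAAAAAAAAAAAAABEREQAiIiIAMzMzAERERABVVVUAZmZmAHd3dwCIiIgAmZmZAKqqqgC7u7sAzMzMAN3d3QDu7u4A////AInO7Lu83dt1VVZ3eIh2eImZmHZnmYiry5rN3Lu8zdyXZlVmd3h1Z4mZmYZniZmsy5q927u7zN25d3ZmVWd1RXiZqpdniZmry5q8y6q7vN3biIiGQ0Z0IjZ4mpdWiZqru6qru6qqq83cqImYUzZ1IBNWeJdmiZq7u6qru7qZmrzduImpdEZ2MQJVVndmeaq7urqrvLqYiau8uYmpdVeHQQJFVFVVeaq8ururzcuoiJmrupqpdWeHUxI0REREWJq8ururzty6mYmauqqoZWiHZERERDMzNpq8urqazt3Mupmaq8y5ZWd3ZmZVRDMxFHiruqmKzd3dy6qZms3JZWdmVnd2VUQxAUZ5qph5vd3dy7qpis7bdWZlVWd2ZVVCABJHmYh4rN3cy7u5ms7sl2ZlVUVmVVZUEAAUeHd3iavMu7u6ms7tqId3dkRVVVZlQhACVnd3d3iruru7u83tuqmIiGVmZmZmZDECRXeIh2eJmZq7vMzMzMupmZd3d3d3dUIiRWeJmId4iImazMy7vNy6q6mIiHd4dkMzVmeKqZmIh3eJvMy6vN27zLqZmYiIh1REVmeKqamYiHdnrMy6u8y73duquqmZmGRFVlZ4mZmZmZh3i9y6q7urzdy7u7qqqXVWZmVXiIiImqmHiszLq7qavMuqu7u7qodnd3ZVZ3ZnirqZmavLu6mJq7qZmau7uph3d5hlVmVVaamJqqq8y6iJqqmIiJmqqph2d6l1VmZUV5iHiqqs3KmJqpmHd4iIiIdlVrp1VmZURod3eZqs3cqqqpmId3h2ZnZURLpkRmZlV3dmZ5mr3ty8y6mZmIh2VWZUM6lSNWZlaIdmZ4iazd3N3KqqqqmGZmZmVKlSJGZVaJh2Z3eJvN3M3bqqq7uod3d3dpliFFZVZ4h3eIh4q8zMzMuru7u6mIiIh5ljE1ZVZnd2eZmIm8zLvMu7zMzLqZmIiIhSE1ZVZmdleamYmrzcu7zMzMzLqZmYiIdCE1VVZmdlaJmZmavMurzMzMzbqZmZiJhSE0VFVWdmeIiZmZq7qrzMu73cqZmZmbpzI0RERFZmiHeImZqqqrvLqqzdupqpmdymRFQzM0VWiYd4iZqqq8zLqavdupqpiN3JdmVCIjNFiZiIiJmavN3tuqvMuqqpiM3cqHdTMzIjWJiIiIiIre7+3MzMuqu5h7vMuph1RDIRNXiHeHdWi97v7u7cu7u5iKqruqmGVVQyJGd2d3ZEaKvO//7LuqqqmaqrupmHZmVERFZmZ3UyRnir3/7KqpmZqqu7u6qXZWZmZmZmd3UyNFZ4vv7KmZiJq6q8y7qoZVZnd3d3eHZTIjRXnO3KmZiJqomrzLupdlVmeIiIiIdlQyNFecy6mZmZqoiKu7qpdlVWd4iIiId2VDNEV5qph4maqoiau7qphlRFZ3d4iIdmZlVVRYmYdmeaqpmbzLqqmHVFZnd3mYdmZmd2VXmpdmeJqqqrzcurqZdVZmZ4mqhmVnd3ZWiqmIiJqqq83cuqqql2ZmZnm7l2VWeHZWeJmqmImg=="/>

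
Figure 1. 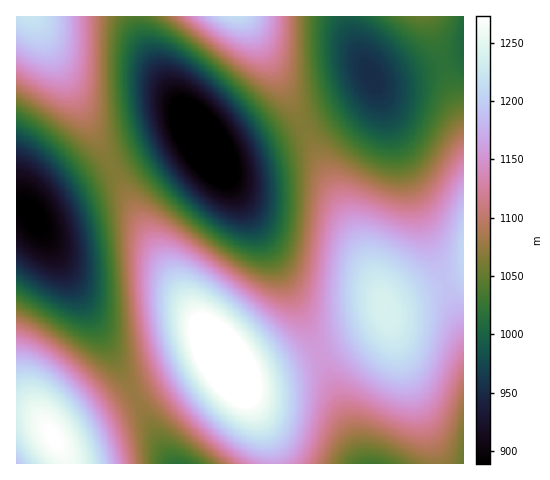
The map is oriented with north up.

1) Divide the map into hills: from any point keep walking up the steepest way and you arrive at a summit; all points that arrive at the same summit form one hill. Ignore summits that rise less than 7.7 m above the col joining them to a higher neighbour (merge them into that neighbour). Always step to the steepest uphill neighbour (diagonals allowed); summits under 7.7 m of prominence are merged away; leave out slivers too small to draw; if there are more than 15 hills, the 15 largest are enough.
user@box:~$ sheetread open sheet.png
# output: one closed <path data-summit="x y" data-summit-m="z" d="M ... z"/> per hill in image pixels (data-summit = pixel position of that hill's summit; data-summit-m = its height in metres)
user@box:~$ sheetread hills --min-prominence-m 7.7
<path data-summit="224 361" data-summit-m="1305" d="M193 132l-10 1-21 8-68 35-53 31-6 6-1 4 46 78 93 169 189 0-10-32-26-64-52-111-58-98-14-21z"/><path data-summit="386 311" data-summit-m="1240" d="M372 79l-1 6-7 7-18 13-70 36-39 15-10 2-6 0-7-3-1 2 47 74 41 80 31 71 30 81 101 1 1-136-29-71-46-138z"/><path data-summit="31 17" data-summit-m="1222" d="M137 16l-121 1 1 189 10 2 6 8 22-18 54-30 62-31 18-5 8 0-50-83-7-16z"/><path data-summit="236 17" data-summit-m="1214" d="M348 16l-210 0-1 8 5 15 13 25 40 65 20 27 12 2 38-12 62-31 33-20 11-10 1-8-19-38z"/><path data-summit="54 438" data-summit-m="1273" d="M20 206l-4 1 0 256 156 1-119-215-22-36z"/><path data-summit="463 252" data-summit-m="1209" d="M463 56l-63 21-14 3-13 0 16 39 46 138 28 71z"/><path data-summit="421 17" data-summit-m="1052" d="M463 16l-114 0-1 6 8 23 15 31 4 4 11 0 76-23 2-2z"/>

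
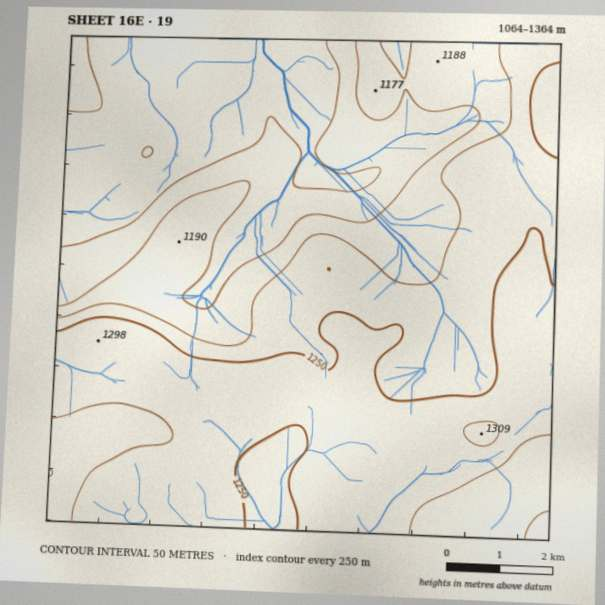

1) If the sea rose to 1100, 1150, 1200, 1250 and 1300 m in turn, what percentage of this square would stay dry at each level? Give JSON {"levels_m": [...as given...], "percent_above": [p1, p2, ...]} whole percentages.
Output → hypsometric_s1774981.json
{"levels_m": [1100, 1150, 1200, 1250, 1300], "percent_above": [84, 71, 56, 37, 7]}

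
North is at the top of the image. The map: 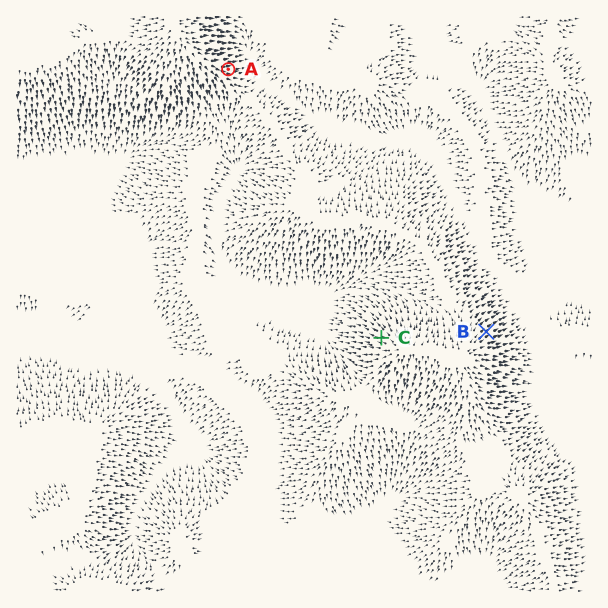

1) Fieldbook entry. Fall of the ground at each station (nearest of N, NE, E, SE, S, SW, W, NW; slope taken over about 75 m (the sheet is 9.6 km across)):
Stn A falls E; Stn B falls NE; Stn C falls NW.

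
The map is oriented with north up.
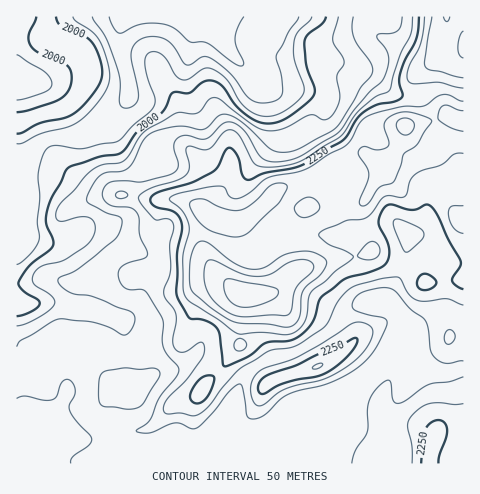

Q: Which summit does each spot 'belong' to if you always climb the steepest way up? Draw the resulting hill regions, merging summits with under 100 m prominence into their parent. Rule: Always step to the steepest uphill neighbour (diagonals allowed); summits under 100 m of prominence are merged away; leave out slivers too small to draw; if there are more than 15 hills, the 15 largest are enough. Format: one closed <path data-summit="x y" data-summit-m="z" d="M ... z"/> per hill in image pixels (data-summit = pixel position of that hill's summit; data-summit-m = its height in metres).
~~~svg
<path data-summit="250 293" data-summit-m="2476" d="M207 16l-83 0-4 13 0 20 9 34 0 13-2 5-14 12-33 22-30 2-9 4-20 21-5 3 1 299 252 0 0-2-58 1-1-2 6-26 18-31 8-25 17-15 17-7 23-6 23-14 28-27 14-7 24-1 10 7 6 13 2 8 8 4 8 13 4 13-1 11 24 1 15-4 0-273-22-7-24 8-22-2-28-21-33-11-22-5-33 5-16 8-11 0-7-3-13-11z"/><path data-summit="463 46" data-summit-m="2411" d="M463 16l-256 1 19 31 20 19 18 3 16-8 25-5 15 1 48 15 28 21 22 2 22-8 19 6 5 0z"/><path data-summit="432 446" data-summit-m="2275" d="M409 331l-10 3-7 8-17 25-32 29 1 25-12 15-23 18-33 5-7 4 194 1 1-95-5-1-10 4-17-2-8 2 2-12-4-13-5-10z"/><path data-summit="318 367" data-summit-m="2303" d="M388 302l-18 0-9 2-11 6-20 21-31 20-30 8-17 9-10 11-8 25-18 31-6 26 1 2 59-1 10-13 15-32 10-10 14-7 22-4 20-15 19-20 12-19 7-8 7-2-2-10-4-9z"/><path data-summit="56 42" data-summit-m="2048" d="M123 16l-107 1 1 147 4-2 20-21 9-4 30-2 33-22 14-12 2-5 0-13-9-34 0-20z"/>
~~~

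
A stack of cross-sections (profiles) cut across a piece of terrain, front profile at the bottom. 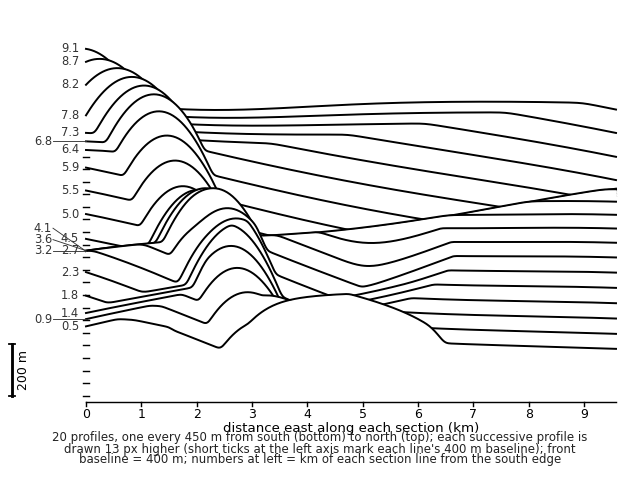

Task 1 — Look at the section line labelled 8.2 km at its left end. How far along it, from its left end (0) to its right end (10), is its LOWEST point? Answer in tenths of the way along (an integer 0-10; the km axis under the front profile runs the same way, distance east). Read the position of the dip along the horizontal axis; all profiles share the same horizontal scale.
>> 10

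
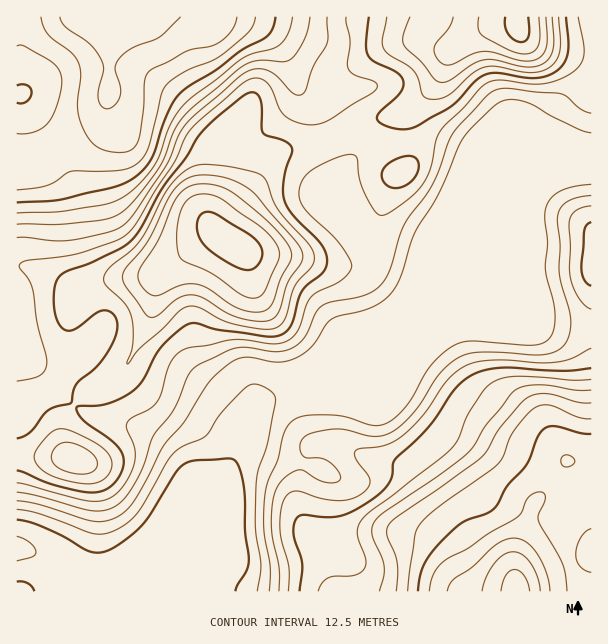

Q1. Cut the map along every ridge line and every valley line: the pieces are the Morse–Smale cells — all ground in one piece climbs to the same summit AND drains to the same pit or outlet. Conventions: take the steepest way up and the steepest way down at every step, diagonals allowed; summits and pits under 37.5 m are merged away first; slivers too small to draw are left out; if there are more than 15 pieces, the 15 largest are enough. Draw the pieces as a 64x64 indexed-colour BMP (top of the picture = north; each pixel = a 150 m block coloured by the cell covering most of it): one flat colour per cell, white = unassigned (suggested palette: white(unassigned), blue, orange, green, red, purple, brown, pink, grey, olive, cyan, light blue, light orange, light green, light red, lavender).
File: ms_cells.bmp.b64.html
<image width="64" height="64" href="data:image/bmp;base64,Qk12CAAAAAAAAHYAAAAoAAAAQAAAAEAAAAABAAQAAAAAAAAIAAATCwAAEwsAABAAAAAAAAAA////ALR3HwAOf/8ALKAsACgn1gC9Z5QAS1aMAMJ34wB/f38AIr28AM++FwDox64AeLv/AIrfmACWmP8A1bDFABERERERERERERERERERERERERERERERERERERF3d3d3ERERIiIREREREREREREREREREREREREREREREXd3d3cRERIiIiIREREREREREREREREREREREREREREXd3d3dxESIiIiIiERERERERERERERERERERERERERERF3d3d3EiIiIiIiIhEREREREREREREREREREREREREREXd3d3ciIiIiIiIiIRERERERERERERERERERERERERERd3d3dyIiIiIiIiIiERERERERERERERERERERERERERF3d3d3IiIiIiIiIiIhERERERERERERERERERERERERERd3d3ciIiIiIiIiIiERERERERERERERERERERERERERF3d3dyIiIiIiIiIiIhEREREREREREREREREREREREREXd3d3IiIiIiIiIiIiIhERERERERERERERERERERERERF3d3ciIiIiIiIiIiIiIhERERERERERERERERERERERERd3dyIiIiIiIiIiIiIiIREREREREREREREREREREREREXd3IiIiIiIiIiIiIiIhERERERERERERERERERERERERF3ciIiIiIiIiIiIiIiIREREREREREREREREREREREREXETMzMyIiIiIiIiIiIiERERERERERERERERERERERERERMzMyIiIiIiIiIiIiIREREREREREREREREREREREREREzMzIiIiIiIiIiIiIhERERERERERERERERERERERERETMzMiIiIiIiIiIiIiIRERERERERERERERERERERERERMzMzIiIiIiIiIiIiIhEREREREREREREREREREREREREzMzMiIiIiIiIiIiIiIRERERERERERERERERERERERETMzMzIiIiIiIiIiIiIiERERERERERERERERERERERERMzMzMzIiIiIiIiIiIiIiIREREREREREREREREREREREzMzMzMzIiIiIiIiIiIiIiERERERERERERERERERERETMzMzMzMyIiIiIiIiIiIiIiERERERERERERERERERERMzMzMzMzIiIiIiIiIiIiIiIhEREREREREREREREREREzMzMzMzMyIiIiIiIiIiIiIiIRERERERERERERERERETMzMzMzMzIiIiIiIiIiIiIiIiERERERERERERERERERMzMzMzMzMyIiIiIiIiIiIiIiIiIREREREREREREREREzMzMzMzMzIiIiIiIiIiIiIiIiIiIRERERERERERERETMzMzMzMzMyIiIiIiIiIiIiIiIiIiERERERERERERERMzMzMzMzMzIiIiIiIiIiIiIiIiIiIhEREREREREREREzMzMzMzMzMiIiIiIiIiIiIiIiIiIiERERERERERERETMzMzMzMzMyIiIiIiIiIiIiIiIiIiIhERERERERERERMzMzMzMzMzMiIiIiIiIiIiIiIiIiIiQREREREREREREzMzMzMzMzMyIiIiIiIiIiIiIiIiIiIkERERERERERETMzMzMzMzMzMiIiIiIiIiIiIiIiIiIiRBERERERERERMzMzMzMzMzMzMiIiIiIiIiIiIiIiIiJEQREREREREREzMzMzMzMzMzMzIiIiIiIiIiIiIiIiJEREERERERERETMzMzMzMzMzMzMzIiIiIiIiIiIiIkRERERBERERERERMzMzMzMzMzMzMzMyIiIiIiIiIiREREREREQREREREREzMzMzMzMzMzMzMzMiIiIiIiIiJEREREREREERERERETMzMzMzMzMzMzMzMyIiIiIiIiJERERERERERBERERERMzMzMzMzMzMzMzMzMiIiIiIiIkREREREREREQREREREzMzMzMzMzMzMzMzMzIiIiIiIiREREREREREREERERETMzMzMzMzMzMzMzMzMyIiIiIiRERERERERERERBERERMzMzMzMzMzMzMzMzMzIiIiIiJEREREREREREREQREREzMzMzMzMzMzMzMzMzMyIiIiJERERERERERERERIgREWYzMzMzMzMzMzMzMzMzMiIiIkRERERERERERERESIiIZmYzMzMzMzMzMzMzMzMzMyIiRERERERERERERERIiIhmZmMzMzMzMzMzMzMzMzMzMzREREREREREREREREiIiGZmZmYzMzMzMzMzMzMzMzMzNVRERERERERERERESIiIZmZmZmMzMzMzMzMzMzMzMzNVVVVEREREREREREREiIhmZmZmZjMzMzMzMzMzMzMzM1VVVVVURERERERERESIiGZmZmZmMzMzMzMzMzMzMzM1VVVVVVVUREREREREREiIZmZmZmYzMzMzMzMzMzMzM1VVVVVVVVVERERERERERIhmZmZmZjMzMzMzMzMzMzM1VVVVVVVVVVRERERERERESGZmZmZmMzMzMzMzMzMzMzVVVVVVVVVVVERERERERERIZmZmZmYzMzMzMzMzMzMzNVVVVVVVVVVVRERERERERERmZmZmZjMzMzMzMzMzMzNVVVVVVVVVVVVERERERERERGZmZmZmMzMzMzMzMzMzNVVVVVVVVVVVVVREREREREREZmZmZmZjMzMzMzMzMzM1VVVVVVVVVVVVVURERERERERmZmZmZmMzMzMzMzMzNVVVVVVVVVVVVVVVVURERERERGZmZmZmMzMzMzMzMzVVVVVVVVVVVVVVVVVVVVVERERE"/>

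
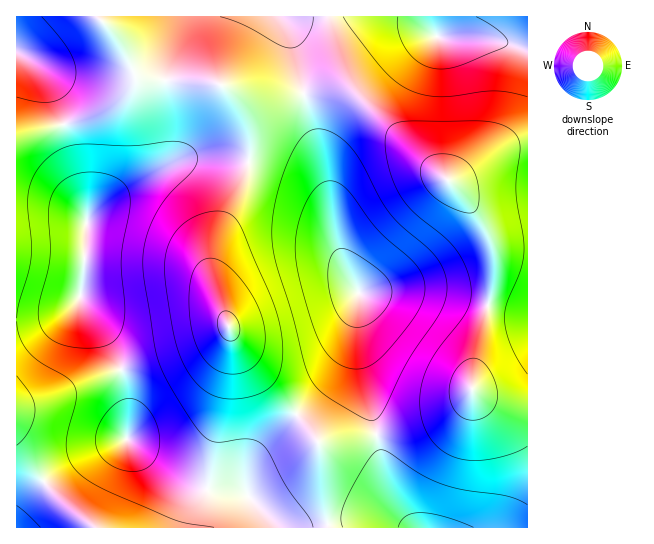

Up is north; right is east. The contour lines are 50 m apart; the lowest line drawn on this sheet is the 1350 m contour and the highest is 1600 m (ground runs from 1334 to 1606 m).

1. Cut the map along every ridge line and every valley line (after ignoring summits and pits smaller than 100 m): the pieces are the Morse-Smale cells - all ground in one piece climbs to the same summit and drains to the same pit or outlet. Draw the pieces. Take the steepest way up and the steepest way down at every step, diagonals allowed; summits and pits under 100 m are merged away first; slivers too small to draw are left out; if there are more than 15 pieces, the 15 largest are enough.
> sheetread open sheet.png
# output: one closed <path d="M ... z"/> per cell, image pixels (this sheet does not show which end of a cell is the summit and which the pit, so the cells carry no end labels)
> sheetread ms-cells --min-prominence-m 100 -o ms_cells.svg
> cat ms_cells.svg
<path d="M138 77l-3 2 0 4-5 8-12 12-13 8-24 9-65 18 0 305 3 6 30 40 24 22 22 17 318 0-16-22-9-20-11-49-3-2-39 8-17 0-17-24-49-53-12-16-11-20-16-49-1-24 7-23 22-45 8-28 0-30-10-28-12-14-8-5-37-4-37 0z"/><path d="M430 16l-151 1 9 12 5 13 14 67 20 68 10 69 11 28 11 17 0 62 18 82 26-6 34-10 25-15 11-13 12 8 16 5 14 3 13-1 0-356-22-7-21-4-47-2-5-4z"/><path d="M278 16l-261 0-1 121 51-13 40-15 11-6 13-13 4-7 0-7 10 4 61 1 13 3 8 5 12 14 10 28 0 30-2 12-11 28-17 33-7 23 1 24 16 49 11 20 12 16 49 53 17 24 17 0 38-7 3-2 0-4-12-48-7-40 2-51-11-17-11-28-10-69-20-68-14-67-5-13z"/><path d="M473 391l-11 13-25 15-61 16 9 43 6 15 6 13 17 22 114-1 0-120-37-6z"/><path d="M17 444l-1 83 78 1-45-39z"/><path d="M527 16l-96 0 0 7 2 10 5 4 47 2 42 10z"/>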